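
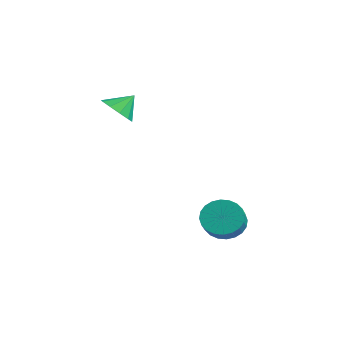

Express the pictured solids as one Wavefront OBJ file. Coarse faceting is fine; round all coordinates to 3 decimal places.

v -1.917 -4.349 3.178
v -1.315 -3.962 2.666
v -1.763 -3.551 3.962
v -1.801 -3.749 2.544
v -2.331 -3.765 2.665
v -2.703 -4.005 2.982
v -2.775 -4.376 3.373
v -2.519 -4.737 3.69
v -2.033 -4.949 3.811
v -1.503 -4.933 3.69
v -1.131 -4.693 3.373
v -1.059 -4.322 2.982
v 2.555 -1.91 -2.281
v 3.253 -1.89 -2.91
v 3.903 -2.509 -2.208
v 3.205 -2.53 -1.579
v 3.326 -1.59 -2.713
v 3.976 -2.209 -2.01
v 3.281 -1.338 -2.449
v 3.932 -1.958 -1.747
v 3.126 -1.174 -2.161
v 3.777 -1.793 -1.458
v 2.884 -1.121 -1.89
v 3.534 -1.741 -1.188
v 2.592 -1.189 -1.679
v 3.242 -1.809 -0.977
v 2.294 -1.367 -1.56
v 2.944 -1.986 -0.858
v 2.036 -1.627 -1.55
v 2.686 -2.247 -0.848
v 1.857 -1.931 -1.652
v 2.507 -2.55 -0.95
v 1.784 -2.231 -1.85
v 2.434 -2.85 -1.147
v 1.828 -2.482 -2.113
v 2.479 -3.102 -1.411
v 1.983 -2.647 -2.402
v 2.634 -3.266 -1.699
v 2.226 -2.699 -2.672
v 2.876 -3.319 -1.97
v 2.518 -2.631 -2.883
v 3.168 -3.251 -2.181
v 2.816 -2.454 -3.002
v 3.466 -3.073 -2.3
v 3.074 -2.193 -3.012
v 3.724 -2.813 -2.31
f 2 1 4
f 2 4 3
f 4 1 5
f 4 5 3
f 5 1 6
f 5 6 3
f 6 1 7
f 6 7 3
f 7 1 8
f 7 8 3
f 8 1 9
f 8 9 3
f 9 1 10
f 9 10 3
f 10 1 11
f 10 11 3
f 11 1 12
f 11 12 3
f 12 1 2
f 12 2 3
f 14 13 17
f 14 17 15
f 15 17 18
f 15 18 16
f 17 13 19
f 17 19 18
f 18 19 20
f 18 20 16
f 19 13 21
f 19 21 20
f 20 21 22
f 20 22 16
f 21 13 23
f 21 23 22
f 22 23 24
f 22 24 16
f 23 13 25
f 23 25 24
f 24 25 26
f 24 26 16
f 25 13 27
f 25 27 26
f 26 27 28
f 26 28 16
f 27 13 29
f 27 29 28
f 28 29 30
f 28 30 16
f 29 13 31
f 29 31 30
f 30 31 32
f 30 32 16
f 31 13 33
f 31 33 32
f 32 33 34
f 32 34 16
f 33 13 35
f 33 35 34
f 34 35 36
f 34 36 16
f 35 13 37
f 35 37 36
f 36 37 38
f 36 38 16
f 37 13 39
f 37 39 38
f 38 39 40
f 38 40 16
f 39 13 41
f 39 41 40
f 40 41 42
f 40 42 16
f 41 13 43
f 41 43 42
f 42 43 44
f 42 44 16
f 43 13 45
f 43 45 44
f 44 45 46
f 44 46 16
f 45 13 14
f 45 14 46
f 46 14 15
f 46 15 16



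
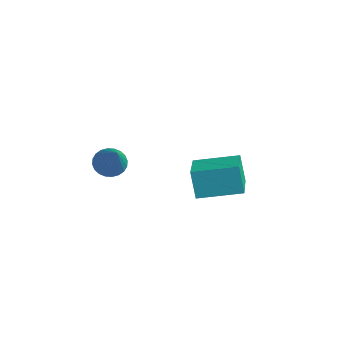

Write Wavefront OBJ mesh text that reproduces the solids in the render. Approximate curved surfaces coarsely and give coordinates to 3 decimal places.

v -0.352 -0.532 -0.578
v 0.031 -0.707 -0.977
v 0.892 -1.088 0.858
v 0.093 -0.491 -0.948
v 0.087 -0.282 -0.862
v 0.015 -0.111 -0.733
v -0.114 -0.004 -0.58
v -0.279 0.023 -0.427
v -0.454 -0.035 -0.298
v -0.615 -0.169 -0.21
v -0.735 -0.358 -0.179
v -0.797 -0.574 -0.209
v -0.792 -0.783 -0.295
v -0.719 -0.954 -0.424
v -0.591 -1.061 -0.576
v -0.426 -1.088 -0.729
v -0.25 -1.029 -0.859
v -0.09 -0.896 -0.946
v 2.578 0.849 -0.566
v 2.207 0.909 0.415
v 3.461 2.046 -0.305
v 3.091 2.105 0.676
v 3.629 -0.025 -0.116
v 3.259 0.034 0.865
v 4.513 1.171 0.145
v 4.142 1.231 1.126
f 2 1 4
f 2 4 3
f 4 1 5
f 4 5 3
f 5 1 6
f 5 6 3
f 6 1 7
f 6 7 3
f 7 1 8
f 7 8 3
f 8 1 9
f 8 9 3
f 9 1 10
f 9 10 3
f 10 1 11
f 10 11 3
f 11 1 12
f 11 12 3
f 12 1 13
f 12 13 3
f 13 1 14
f 13 14 3
f 14 1 15
f 14 15 3
f 15 1 16
f 15 16 3
f 16 1 17
f 16 17 3
f 17 1 18
f 17 18 3
f 18 1 2
f 18 2 3
f 20 22 19
f 23 20 19
f 19 22 21
f 21 23 19
f 20 26 22
f 24 20 23
f 24 26 20
f 22 26 21
f 25 23 21
f 21 26 25
f 25 24 23
f 26 24 25



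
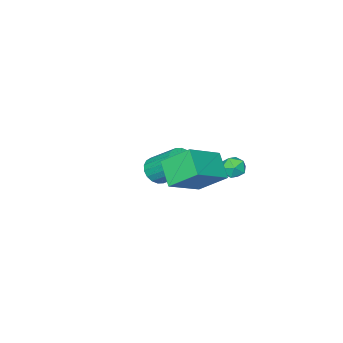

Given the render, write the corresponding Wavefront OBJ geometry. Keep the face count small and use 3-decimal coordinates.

v 0.61 -4.564 -3.461
v 1.181 -4.875 -2.977
v 0.9 -3.427 -1.716
v 0.33 -3.116 -2.199
v 1.368 -4.653 -3.19
v 1.088 -3.205 -1.929
v 1.406 -4.413 -3.457
v 1.126 -2.966 -2.196
v 1.286 -4.203 -3.724
v 1.006 -2.756 -2.463
v 1.032 -4.065 -3.939
v 0.752 -2.617 -2.678
v 0.695 -4.025 -4.06
v 0.414 -2.578 -2.799
v 0.341 -4.092 -4.061
v 0.06 -2.645 -2.8
v 0.04 -4.253 -3.944
v -0.241 -2.805 -2.683
v -0.148 -4.475 -3.731
v -0.428 -3.027 -2.47
v -0.186 -4.714 -3.464
v -0.466 -3.267 -2.203
v -0.066 -4.924 -3.197
v -0.346 -3.477 -1.936
v 0.188 -5.063 -2.982
v -0.092 -3.615 -1.721
v 0.526 -5.102 -2.861
v 0.245 -3.655 -1.6
v 0.88 -5.035 -2.86
v 0.599 -3.588 -1.599
v 1.409 -2.048 -2.223
v 1.748 -2.144 -1.775
v 1.471 -1.227 -1.369
v 1.131 -1.132 -1.817
v 1.894 -2.033 -1.925
v 1.617 -1.117 -1.519
v 1.957 -1.925 -2.126
v 1.68 -1.009 -1.721
v 1.924 -1.838 -2.345
v 1.647 -0.922 -1.939
v 1.803 -1.788 -2.542
v 1.526 -0.871 -2.136
v 1.613 -1.782 -2.684
v 1.336 -0.866 -2.278
v 1.388 -1.823 -2.746
v 1.111 -0.906 -2.34
v 1.167 -1.902 -2.718
v 0.889 -0.986 -2.312
v 0.987 -2.007 -2.604
v 0.71 -1.09 -2.198
v 0.88 -2.119 -2.425
v 0.603 -1.202 -2.019
v 0.865 -2.218 -2.21
v 0.588 -1.302 -1.804
v 0.943 -2.289 -1.998
v 0.666 -1.372 -1.592
v 1.102 -2.317 -1.824
v 0.825 -1.401 -1.419
v 1.315 -2.299 -1.72
v 1.037 -1.383 -1.314
v 1.543 -2.238 -1.702
v 1.266 -1.322 -1.297
v 2.998 0.281 0.451
v 2.382 1.454 1.516
v 3.503 1.331 -0.412
v 2.887 2.504 0.653
v 4.813 0.276 1.507
v 4.197 1.449 2.572
v 5.318 1.326 0.644
v 4.702 2.499 1.709
v 0.563 1.277 -0.277
v 0.871 1.442 0.298
v 1.469 0.778 -0.618
v 1.777 0.943 -0.043
v 1.279 0.491 -0.04
v 0.719 0.799 0.171
v 1.621 1.421 -0.491
v 1.061 1.729 -0.28
v 1.525 1.531 0.166
v 1.313 0.957 0.445
v 1.027 1.263 -0.765
v 0.815 0.689 -0.486
f 2 1 5
f 2 5 3
f 3 5 6
f 3 6 4
f 5 1 7
f 5 7 6
f 6 7 8
f 6 8 4
f 7 1 9
f 7 9 8
f 8 9 10
f 8 10 4
f 9 1 11
f 9 11 10
f 10 11 12
f 10 12 4
f 11 1 13
f 11 13 12
f 12 13 14
f 12 14 4
f 13 1 15
f 13 15 14
f 14 15 16
f 14 16 4
f 15 1 17
f 15 17 16
f 16 17 18
f 16 18 4
f 17 1 19
f 17 19 18
f 18 19 20
f 18 20 4
f 19 1 21
f 19 21 20
f 20 21 22
f 20 22 4
f 21 1 23
f 21 23 22
f 22 23 24
f 22 24 4
f 23 1 25
f 23 25 24
f 24 25 26
f 24 26 4
f 25 1 27
f 25 27 26
f 26 27 28
f 26 28 4
f 27 1 29
f 27 29 28
f 28 29 30
f 28 30 4
f 29 1 2
f 29 2 30
f 30 2 3
f 30 3 4
f 32 31 35
f 32 35 33
f 33 35 36
f 33 36 34
f 35 31 37
f 35 37 36
f 36 37 38
f 36 38 34
f 37 31 39
f 37 39 38
f 38 39 40
f 38 40 34
f 39 31 41
f 39 41 40
f 40 41 42
f 40 42 34
f 41 31 43
f 41 43 42
f 42 43 44
f 42 44 34
f 43 31 45
f 43 45 44
f 44 45 46
f 44 46 34
f 45 31 47
f 45 47 46
f 46 47 48
f 46 48 34
f 47 31 49
f 47 49 48
f 48 49 50
f 48 50 34
f 49 31 51
f 49 51 50
f 50 51 52
f 50 52 34
f 51 31 53
f 51 53 52
f 52 53 54
f 52 54 34
f 53 31 55
f 53 55 54
f 54 55 56
f 54 56 34
f 55 31 57
f 55 57 56
f 56 57 58
f 56 58 34
f 57 31 59
f 57 59 58
f 58 59 60
f 58 60 34
f 59 31 61
f 59 61 60
f 60 61 62
f 60 62 34
f 61 31 32
f 61 32 62
f 62 32 33
f 62 33 34
f 64 66 63
f 67 64 63
f 63 66 65
f 65 67 63
f 64 70 66
f 68 64 67
f 68 70 64
f 66 70 65
f 69 67 65
f 65 70 69
f 69 68 67
f 70 68 69
f 71 82 76
f 71 76 72
f 71 72 78
f 71 78 81
f 71 81 82
f 72 76 80
f 76 82 75
f 82 81 73
f 81 78 77
f 78 72 79
f 74 80 75
f 74 75 73
f 74 73 77
f 74 77 79
f 74 79 80
f 75 80 76
f 73 75 82
f 77 73 81
f 79 77 78
f 80 79 72



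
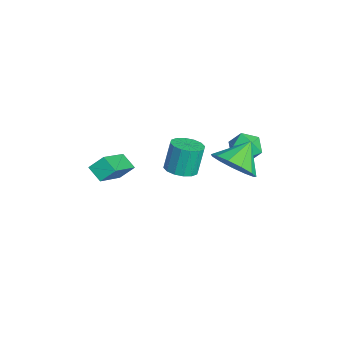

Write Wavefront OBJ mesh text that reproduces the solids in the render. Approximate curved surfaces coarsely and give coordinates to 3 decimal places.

v -2.551 -2.591 -3.606
v -1.043 -3.632 -2.443
v -2.55 -1.935 -3.02
v -1.042 -2.975 -1.857
v -1.918 -2.185 -4.063
v -0.41 -3.225 -2.9
v -1.917 -1.528 -3.477
v -0.409 -2.569 -2.314
v 0.502 3.337 -0.218
v 1.146 2.909 -0.017
v 0.274 2.531 -1.203
v 0.918 2.103 -1.002
v 0.274 2.103 -0.528
v 0.415 2.601 0.08
v 1.005 2.839 -1.3
v 1.146 3.337 -0.692
v 1.457 2.601 -0.685
v 1.005 2.146 -0.208
v 0.415 3.294 -1.012
v -0.037 2.839 -0.535
v -0.85 0.288 -2.985
v -0.107 0.265 -2.827
v -0.387 0.609 -1.457
v -1.13 0.632 -1.615
v -0.177 0.637 -2.935
v -0.457 0.981 -1.565
v -0.427 0.915 -3.056
v -0.707 1.259 -1.686
v -0.79 1.026 -3.158
v -1.07 1.37 -1.788
v -1.17 0.938 -3.214
v -1.45 1.282 -1.844
v -1.464 0.677 -3.208
v -1.744 1.021 -1.838
v -1.593 0.311 -3.143
v -1.873 0.655 -1.773
v -1.523 -0.061 -3.035
v -1.803 0.283 -1.665
v -1.273 -0.339 -2.914
v -1.553 0.005 -1.544
v -0.91 -0.45 -2.812
v -1.19 -0.106 -1.442
v -0.53 -0.362 -2.756
v -0.81 -0.018 -1.386
v -0.236 -0.101 -2.762
v -0.516 0.243 -1.392
v 2.594 1.825 -0.147
v 3.485 2.388 0.039
v 1.866 2.695 0.707
v 3.222 2.64 -0.442
v 2.76 2.634 -0.829
v 2.245 2.371 -0.999
v 1.841 1.934 -0.9
v 1.676 1.464 -0.561
v 1.802 1.108 -0.091
v 2.18 0.979 0.361
v 2.689 1.12 0.651
v 3.168 1.484 0.688
v 3.465 1.957 0.46
f 2 4 1
f 5 2 1
f 1 4 3
f 3 5 1
f 2 8 4
f 6 2 5
f 6 8 2
f 4 8 3
f 7 5 3
f 3 8 7
f 7 6 5
f 8 6 7
f 9 20 14
f 9 14 10
f 9 10 16
f 9 16 19
f 9 19 20
f 10 14 18
f 14 20 13
f 20 19 11
f 19 16 15
f 16 10 17
f 12 18 13
f 12 13 11
f 12 11 15
f 12 15 17
f 12 17 18
f 13 18 14
f 11 13 20
f 15 11 19
f 17 15 16
f 18 17 10
f 22 21 25
f 22 25 23
f 23 25 26
f 23 26 24
f 25 21 27
f 25 27 26
f 26 27 28
f 26 28 24
f 27 21 29
f 27 29 28
f 28 29 30
f 28 30 24
f 29 21 31
f 29 31 30
f 30 31 32
f 30 32 24
f 31 21 33
f 31 33 32
f 32 33 34
f 32 34 24
f 33 21 35
f 33 35 34
f 34 35 36
f 34 36 24
f 35 21 37
f 35 37 36
f 36 37 38
f 36 38 24
f 37 21 39
f 37 39 38
f 38 39 40
f 38 40 24
f 39 21 41
f 39 41 40
f 40 41 42
f 40 42 24
f 41 21 43
f 41 43 42
f 42 43 44
f 42 44 24
f 43 21 45
f 43 45 44
f 44 45 46
f 44 46 24
f 45 21 22
f 45 22 46
f 46 22 23
f 46 23 24
f 48 47 50
f 48 50 49
f 50 47 51
f 50 51 49
f 51 47 52
f 51 52 49
f 52 47 53
f 52 53 49
f 53 47 54
f 53 54 49
f 54 47 55
f 54 55 49
f 55 47 56
f 55 56 49
f 56 47 57
f 56 57 49
f 57 47 58
f 57 58 49
f 58 47 59
f 58 59 49
f 59 47 48
f 59 48 49



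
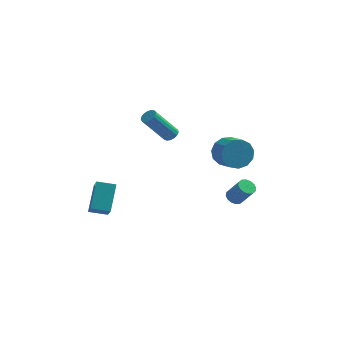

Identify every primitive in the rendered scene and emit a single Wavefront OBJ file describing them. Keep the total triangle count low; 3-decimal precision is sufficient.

v -0.47 1.221 0.508
v -0.222 1.57 0.786
v -1.382 0.987 2.55
v -1.63 0.639 2.272
v -0.415 1.691 0.7
v -1.575 1.108 2.463
v -0.621 1.705 0.569
v -1.781 1.122 2.332
v -0.792 1.608 0.424
v -1.952 1.025 2.188
v -0.889 1.422 0.299
v -2.05 0.84 2.062
v -0.89 1.191 0.221
v -2.051 0.608 1.985
v -0.795 0.966 0.21
v -1.956 0.384 1.973
v -0.626 0.8 0.267
v -1.786 0.218 2.03
v -0.42 0.731 0.379
v -1.581 0.148 2.142
v -0.226 0.773 0.52
v -1.387 0.191 2.284
v -0.088 0.919 0.659
v -1.249 0.336 2.423
v -0.037 1.134 0.764
v -1.198 0.551 2.527
v -0.086 1.368 0.81
v -1.246 0.786 2.573
v 3.586 -2.502 -1.67
v 3.913 -2.079 -1.747
v 4.621 -2.415 -0.588
v 4.294 -2.838 -0.51
v 3.703 -1.981 -1.591
v 4.412 -2.317 -0.431
v 3.462 -2.022 -1.455
v 4.171 -2.358 -0.296
v 3.254 -2.192 -1.377
v 3.963 -2.528 -0.218
v 3.135 -2.445 -1.378
v 3.844 -2.781 -0.218
v 3.137 -2.713 -1.457
v 3.845 -3.049 -0.297
v 3.259 -2.925 -1.592
v 3.967 -3.261 -0.433
v 3.468 -3.023 -1.749
v 4.177 -3.359 -0.589
v 3.709 -2.982 -1.884
v 4.418 -3.318 -0.725
v 3.917 -2.812 -1.962
v 4.626 -3.148 -0.803
v 4.036 -2.559 -1.962
v 4.745 -2.895 -0.802
v 4.035 -2.291 -1.883
v 4.743 -2.627 -0.723
v 2.739 0.898 -0.338
v 3.272 0.852 -1.183
v 3.974 -0.124 -0.687
v 3.441 -0.078 0.158
v 3.54 1.216 -0.846
v 4.242 0.24 -0.35
v 3.553 1.479 -0.348
v 4.255 0.503 0.149
v 3.308 1.557 0.154
v 4.01 0.582 0.65
v 2.882 1.426 0.499
v 3.584 0.451 0.995
v 2.411 1.128 0.578
v 3.113 0.152 1.074
v 2.044 0.756 0.367
v 2.746 -0.219 0.863
v 1.898 0.429 -0.069
v 2.599 -0.546 0.428
v 2.019 0.251 -0.589
v 2.72 -0.724 -0.093
v 2.368 0.279 -1.03
v 3.07 -0.697 -0.534
v 2.836 0.502 -1.252
v 3.537 -0.473 -0.755
v -4.403 -2.811 -3.554
v -4.058 -3.762 -2.558
v -4.328 -1.469 -2.297
v -3.983 -2.42 -1.301
v -3.337 -2.66 -3.779
v -2.992 -3.611 -2.783
v -3.262 -1.318 -2.522
v -2.917 -2.269 -1.526
f 2 1 5
f 2 5 3
f 3 5 6
f 3 6 4
f 5 1 7
f 5 7 6
f 6 7 8
f 6 8 4
f 7 1 9
f 7 9 8
f 8 9 10
f 8 10 4
f 9 1 11
f 9 11 10
f 10 11 12
f 10 12 4
f 11 1 13
f 11 13 12
f 12 13 14
f 12 14 4
f 13 1 15
f 13 15 14
f 14 15 16
f 14 16 4
f 15 1 17
f 15 17 16
f 16 17 18
f 16 18 4
f 17 1 19
f 17 19 18
f 18 19 20
f 18 20 4
f 19 1 21
f 19 21 20
f 20 21 22
f 20 22 4
f 21 1 23
f 21 23 22
f 22 23 24
f 22 24 4
f 23 1 25
f 23 25 24
f 24 25 26
f 24 26 4
f 25 1 27
f 25 27 26
f 26 27 28
f 26 28 4
f 27 1 2
f 27 2 28
f 28 2 3
f 28 3 4
f 30 29 33
f 30 33 31
f 31 33 34
f 31 34 32
f 33 29 35
f 33 35 34
f 34 35 36
f 34 36 32
f 35 29 37
f 35 37 36
f 36 37 38
f 36 38 32
f 37 29 39
f 37 39 38
f 38 39 40
f 38 40 32
f 39 29 41
f 39 41 40
f 40 41 42
f 40 42 32
f 41 29 43
f 41 43 42
f 42 43 44
f 42 44 32
f 43 29 45
f 43 45 44
f 44 45 46
f 44 46 32
f 45 29 47
f 45 47 46
f 46 47 48
f 46 48 32
f 47 29 49
f 47 49 48
f 48 49 50
f 48 50 32
f 49 29 51
f 49 51 50
f 50 51 52
f 50 52 32
f 51 29 53
f 51 53 52
f 52 53 54
f 52 54 32
f 53 29 30
f 53 30 54
f 54 30 31
f 54 31 32
f 56 55 59
f 56 59 57
f 57 59 60
f 57 60 58
f 59 55 61
f 59 61 60
f 60 61 62
f 60 62 58
f 61 55 63
f 61 63 62
f 62 63 64
f 62 64 58
f 63 55 65
f 63 65 64
f 64 65 66
f 64 66 58
f 65 55 67
f 65 67 66
f 66 67 68
f 66 68 58
f 67 55 69
f 67 69 68
f 68 69 70
f 68 70 58
f 69 55 71
f 69 71 70
f 70 71 72
f 70 72 58
f 71 55 73
f 71 73 72
f 72 73 74
f 72 74 58
f 73 55 75
f 73 75 74
f 74 75 76
f 74 76 58
f 75 55 77
f 75 77 76
f 76 77 78
f 76 78 58
f 77 55 56
f 77 56 78
f 78 56 57
f 78 57 58
f 80 82 79
f 83 80 79
f 79 82 81
f 81 83 79
f 80 86 82
f 84 80 83
f 84 86 80
f 82 86 81
f 85 83 81
f 81 86 85
f 85 84 83
f 86 84 85



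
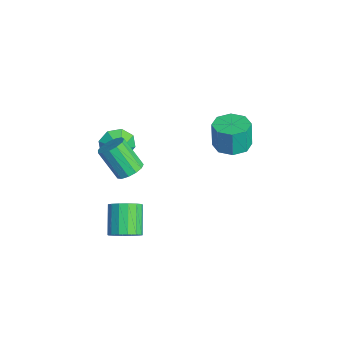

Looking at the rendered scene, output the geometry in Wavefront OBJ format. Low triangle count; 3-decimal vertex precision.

v 4.434 -4.18 -3.612
v 5.017 -3.751 -3.094
v 3.689 -3.351 -1.93
v 3.106 -3.78 -2.448
v 4.858 -3.431 -3.385
v 3.531 -3.031 -2.221
v 4.586 -3.312 -3.737
v 3.258 -2.912 -2.573
v 4.272 -3.425 -4.055
v 2.945 -3.025 -2.891
v 4.002 -3.741 -4.255
v 2.675 -3.341 -3.091
v 3.848 -4.174 -4.282
v 2.521 -3.774 -3.118
v 3.851 -4.609 -4.13
v 2.523 -4.209 -2.966
v 4.009 -4.929 -3.839
v 2.682 -4.529 -2.675
v 4.282 -5.048 -3.487
v 2.954 -4.648 -2.323
v 4.595 -4.935 -3.169
v 3.268 -4.535 -2.005
v 4.865 -4.619 -2.969
v 3.538 -4.219 -1.805
v 5.019 -4.186 -2.942
v 3.692 -3.786 -1.778
v 2.615 -3.355 -0.203
v 3.254 -3.225 0.225
v 2.384 -3.976 1.751
v 1.745 -4.105 1.323
v 3.006 -2.864 0.261
v 2.136 -3.615 1.787
v 2.633 -2.659 0.15
v 1.763 -3.41 1.675
v 2.255 -2.675 -0.074
v 1.385 -3.425 1.452
v 1.991 -2.906 -0.338
v 1.121 -3.657 1.188
v 1.925 -3.28 -0.56
v 1.055 -4.031 0.966
v 2.078 -3.678 -0.668
v 1.208 -4.428 0.858
v 2.402 -3.973 -0.628
v 1.532 -4.723 0.897
v 2.793 -4.072 -0.454
v 1.923 -4.822 1.072
v 3.128 -3.943 -0.2
v 2.258 -4.693 1.326
v 3.299 -3.627 0.053
v 2.429 -4.378 1.579
v 1.148 2.556 -1.037
v 2.058 3.052 -0.955
v 1.923 3.04 0.619
v 1.012 2.544 0.537
v 1.441 3.553 -1.004
v 1.306 3.541 0.57
v 0.653 3.47 -1.072
v 0.517 3.458 0.502
v 0.154 2.852 -1.12
v 0.019 2.839 0.454
v 0.237 2.06 -1.119
v 0.102 2.048 0.455
v 0.854 1.559 -1.07
v 0.719 1.547 0.504
v 1.643 1.642 -1.002
v 1.507 1.63 0.572
v 2.141 2.261 -0.954
v 2.006 2.248 0.62
v -0.654 -3.155 -1.089
v -0.294 -3.521 -1.948
v 0.274 -3.225 -0.671
v -0.251 -2.757 -1.914
v -0.444 -2.227 -1.397
v -0.759 -2.239 -0.7
v -1.013 -2.788 -0.231
v -1.056 -3.552 -0.265
v -0.864 -4.082 -0.781
v -0.548 -4.07 -1.478
f 2 1 5
f 2 5 3
f 3 5 6
f 3 6 4
f 5 1 7
f 5 7 6
f 6 7 8
f 6 8 4
f 7 1 9
f 7 9 8
f 8 9 10
f 8 10 4
f 9 1 11
f 9 11 10
f 10 11 12
f 10 12 4
f 11 1 13
f 11 13 12
f 12 13 14
f 12 14 4
f 13 1 15
f 13 15 14
f 14 15 16
f 14 16 4
f 15 1 17
f 15 17 16
f 16 17 18
f 16 18 4
f 17 1 19
f 17 19 18
f 18 19 20
f 18 20 4
f 19 1 21
f 19 21 20
f 20 21 22
f 20 22 4
f 21 1 23
f 21 23 22
f 22 23 24
f 22 24 4
f 23 1 25
f 23 25 24
f 24 25 26
f 24 26 4
f 25 1 2
f 25 2 26
f 26 2 3
f 26 3 4
f 28 27 31
f 28 31 29
f 29 31 32
f 29 32 30
f 31 27 33
f 31 33 32
f 32 33 34
f 32 34 30
f 33 27 35
f 33 35 34
f 34 35 36
f 34 36 30
f 35 27 37
f 35 37 36
f 36 37 38
f 36 38 30
f 37 27 39
f 37 39 38
f 38 39 40
f 38 40 30
f 39 27 41
f 39 41 40
f 40 41 42
f 40 42 30
f 41 27 43
f 41 43 42
f 42 43 44
f 42 44 30
f 43 27 45
f 43 45 44
f 44 45 46
f 44 46 30
f 45 27 47
f 45 47 46
f 46 47 48
f 46 48 30
f 47 27 49
f 47 49 48
f 48 49 50
f 48 50 30
f 49 27 28
f 49 28 50
f 50 28 29
f 50 29 30
f 52 51 55
f 52 55 53
f 53 55 56
f 53 56 54
f 55 51 57
f 55 57 56
f 56 57 58
f 56 58 54
f 57 51 59
f 57 59 58
f 58 59 60
f 58 60 54
f 59 51 61
f 59 61 60
f 60 61 62
f 60 62 54
f 61 51 63
f 61 63 62
f 62 63 64
f 62 64 54
f 63 51 65
f 63 65 64
f 64 65 66
f 64 66 54
f 65 51 67
f 65 67 66
f 66 67 68
f 66 68 54
f 67 51 52
f 67 52 68
f 68 52 53
f 68 53 54
f 70 69 72
f 70 72 71
f 72 69 73
f 72 73 71
f 73 69 74
f 73 74 71
f 74 69 75
f 74 75 71
f 75 69 76
f 75 76 71
f 76 69 77
f 76 77 71
f 77 69 78
f 77 78 71
f 78 69 70
f 78 70 71



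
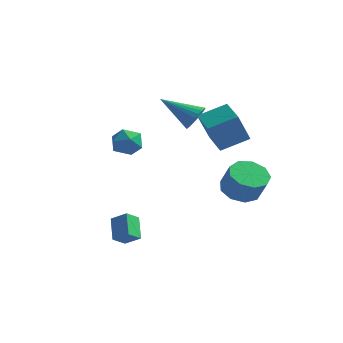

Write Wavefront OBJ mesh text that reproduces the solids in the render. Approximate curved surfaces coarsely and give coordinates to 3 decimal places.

v -3.582 0.466 2.063
v -3.031 1.129 2.254
v -2.509 -0.249 1.446
v -1.958 0.414 1.637
v -2.284 -0.089 2.285
v -2.947 0.352 2.666
v -2.593 0.528 1.034
v -3.256 0.969 1.415
v -2.419 1.167 1.618
v -2.229 0.786 2.391
v -3.311 0.094 1.309
v -3.121 -0.287 2.082
v 1.782 3.19 -1.315
v 2.595 3.786 -1.574
v 3.25 3.426 -0.343
v 2.438 2.83 -0.085
v 2.119 4.168 -1.208
v 2.774 3.808 0.022
v 1.485 4.093 -0.893
v 2.141 3.733 0.337
v 0.991 3.595 -0.776
v 1.646 3.235 0.455
v 0.867 2.907 -0.91
v 1.522 2.548 0.32
v 1.171 2.352 -1.235
v 1.827 1.992 -0.004
v 1.761 2.189 -1.597
v 2.417 1.829 -0.366
v 2.361 2.494 -1.827
v 3.017 2.134 -0.596
v 2.69 3.125 -1.818
v 3.346 2.765 -0.587
v 0.931 1.623 2.425
v 0.689 0.836 4.014
v 1.988 2.554 3.047
v 1.746 1.767 4.636
v 1.974 0.653 2.104
v 1.732 -0.134 3.693
v 3.031 1.584 2.726
v 2.789 0.797 4.315
v -1.288 -3.538 -2.575
v -1.852 -2.709 -1.717
v -1.03 -2.871 -3.052
v -1.594 -2.041 -2.194
v -0.486 -3.499 -2.086
v -1.05 -2.669 -1.228
v -0.228 -2.831 -2.563
v -0.792 -2.002 -1.705
v -0.16 2.377 3.199
v 0.224 2.457 3.862
v -1.9 2.083 4.241
v 0.142 2.741 3.806
v 0.015 2.97 3.658
v -0.139 3.108 3.44
v -0.296 3.135 3.186
v -0.432 3.047 2.933
v -0.527 2.856 2.721
v -0.566 2.593 2.581
v -0.543 2.297 2.536
v -0.462 2.013 2.591
v -0.335 1.785 2.739
v -0.181 1.647 2.957
v -0.024 1.62 3.212
v 0.113 1.708 3.464
v 0.208 1.898 3.677
v 0.247 2.161 3.816
f 1 12 6
f 1 6 2
f 1 2 8
f 1 8 11
f 1 11 12
f 2 6 10
f 6 12 5
f 12 11 3
f 11 8 7
f 8 2 9
f 4 10 5
f 4 5 3
f 4 3 7
f 4 7 9
f 4 9 10
f 5 10 6
f 3 5 12
f 7 3 11
f 9 7 8
f 10 9 2
f 14 13 17
f 14 17 15
f 15 17 18
f 15 18 16
f 17 13 19
f 17 19 18
f 18 19 20
f 18 20 16
f 19 13 21
f 19 21 20
f 20 21 22
f 20 22 16
f 21 13 23
f 21 23 22
f 22 23 24
f 22 24 16
f 23 13 25
f 23 25 24
f 24 25 26
f 24 26 16
f 25 13 27
f 25 27 26
f 26 27 28
f 26 28 16
f 27 13 29
f 27 29 28
f 28 29 30
f 28 30 16
f 29 13 31
f 29 31 30
f 30 31 32
f 30 32 16
f 31 13 14
f 31 14 32
f 32 14 15
f 32 15 16
f 34 36 33
f 37 34 33
f 33 36 35
f 35 37 33
f 34 40 36
f 38 34 37
f 38 40 34
f 36 40 35
f 39 37 35
f 35 40 39
f 39 38 37
f 40 38 39
f 42 44 41
f 45 42 41
f 41 44 43
f 43 45 41
f 42 48 44
f 46 42 45
f 46 48 42
f 44 48 43
f 47 45 43
f 43 48 47
f 47 46 45
f 48 46 47
f 50 49 52
f 50 52 51
f 52 49 53
f 52 53 51
f 53 49 54
f 53 54 51
f 54 49 55
f 54 55 51
f 55 49 56
f 55 56 51
f 56 49 57
f 56 57 51
f 57 49 58
f 57 58 51
f 58 49 59
f 58 59 51
f 59 49 60
f 59 60 51
f 60 49 61
f 60 61 51
f 61 49 62
f 61 62 51
f 62 49 63
f 62 63 51
f 63 49 64
f 63 64 51
f 64 49 65
f 64 65 51
f 65 49 66
f 65 66 51
f 66 49 50
f 66 50 51



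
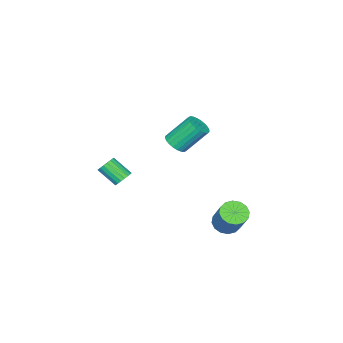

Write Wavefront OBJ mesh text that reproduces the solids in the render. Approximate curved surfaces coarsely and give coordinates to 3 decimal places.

v 0.453 1.033 1.966
v 0.931 1.488 1.933
v 0.224 2.322 3.222
v -0.253 1.867 3.254
v 0.756 1.587 1.773
v 0.049 2.421 3.062
v 0.535 1.602 1.642
v -0.172 2.436 2.931
v 0.301 1.531 1.56
v -0.406 2.365 2.849
v 0.091 1.384 1.54
v -0.616 2.217 2.829
v -0.064 1.183 1.585
v -0.771 2.017 2.874
v -0.141 0.959 1.687
v -0.847 1.793 2.976
v -0.126 0.747 1.833
v -0.833 1.581 3.121
v -0.024 0.578 1.998
v -0.731 1.412 3.287
v 0.151 0.479 2.158
v -0.556 1.313 3.447
v 0.372 0.464 2.289
v -0.335 1.298 3.578
v 0.606 0.535 2.371
v -0.101 1.369 3.66
v 0.816 0.683 2.391
v 0.109 1.516 3.68
v 0.971 0.883 2.346
v 0.264 1.717 3.635
v 1.047 1.107 2.244
v 0.341 1.941 3.533
v 1.033 1.319 2.099
v 0.326 2.153 3.387
v -0.753 3.197 -3.376
v -0.112 3.323 -3.725
v 0.473 4.208 -2.333
v -0.167 4.083 -1.984
v -0.336 3.619 -3.819
v 0.249 4.504 -2.427
v -0.671 3.802 -3.795
v -0.086 4.687 -2.403
v -1.029 3.823 -3.658
v -0.443 4.709 -2.266
v -1.312 3.677 -3.446
v -0.727 4.562 -2.054
v -1.445 3.402 -3.215
v -0.86 4.287 -1.823
v -1.393 3.072 -3.027
v -0.808 3.957 -1.635
v -1.169 2.776 -2.933
v -0.584 3.661 -1.541
v -0.834 2.593 -2.957
v -0.249 3.478 -1.565
v -0.477 2.571 -3.094
v 0.109 3.457 -1.702
v -0.193 2.718 -3.306
v 0.392 3.603 -1.914
v -0.06 2.993 -3.537
v 0.525 3.878 -2.145
v 0.686 -2.028 -1.671
v 0.968 -1.709 -1.339
v 1.135 -2.692 -0.536
v 0.854 -3.012 -0.869
v 0.742 -1.683 -1.26
v 0.91 -2.666 -0.457
v 0.506 -1.725 -1.262
v 0.673 -2.708 -0.46
v 0.305 -1.828 -1.346
v 0.472 -2.811 -0.543
v 0.18 -1.97 -1.494
v 0.347 -2.953 -0.691
v 0.155 -2.123 -1.677
v 0.322 -3.106 -0.874
v 0.235 -2.258 -1.859
v 0.402 -3.241 -1.056
v 0.405 -2.348 -2.004
v 0.572 -3.331 -1.201
v 0.63 -2.374 -2.083
v 0.798 -3.357 -1.28
v 0.867 -2.332 -2.08
v 1.034 -3.315 -1.278
v 1.068 -2.229 -1.997
v 1.235 -3.212 -1.194
v 1.193 -2.087 -1.849
v 1.36 -3.07 -1.046
v 1.218 -1.934 -1.666
v 1.385 -2.917 -0.863
v 1.138 -1.799 -1.484
v 1.305 -2.782 -0.681
f 2 1 5
f 2 5 3
f 3 5 6
f 3 6 4
f 5 1 7
f 5 7 6
f 6 7 8
f 6 8 4
f 7 1 9
f 7 9 8
f 8 9 10
f 8 10 4
f 9 1 11
f 9 11 10
f 10 11 12
f 10 12 4
f 11 1 13
f 11 13 12
f 12 13 14
f 12 14 4
f 13 1 15
f 13 15 14
f 14 15 16
f 14 16 4
f 15 1 17
f 15 17 16
f 16 17 18
f 16 18 4
f 17 1 19
f 17 19 18
f 18 19 20
f 18 20 4
f 19 1 21
f 19 21 20
f 20 21 22
f 20 22 4
f 21 1 23
f 21 23 22
f 22 23 24
f 22 24 4
f 23 1 25
f 23 25 24
f 24 25 26
f 24 26 4
f 25 1 27
f 25 27 26
f 26 27 28
f 26 28 4
f 27 1 29
f 27 29 28
f 28 29 30
f 28 30 4
f 29 1 31
f 29 31 30
f 30 31 32
f 30 32 4
f 31 1 33
f 31 33 32
f 32 33 34
f 32 34 4
f 33 1 2
f 33 2 34
f 34 2 3
f 34 3 4
f 36 35 39
f 36 39 37
f 37 39 40
f 37 40 38
f 39 35 41
f 39 41 40
f 40 41 42
f 40 42 38
f 41 35 43
f 41 43 42
f 42 43 44
f 42 44 38
f 43 35 45
f 43 45 44
f 44 45 46
f 44 46 38
f 45 35 47
f 45 47 46
f 46 47 48
f 46 48 38
f 47 35 49
f 47 49 48
f 48 49 50
f 48 50 38
f 49 35 51
f 49 51 50
f 50 51 52
f 50 52 38
f 51 35 53
f 51 53 52
f 52 53 54
f 52 54 38
f 53 35 55
f 53 55 54
f 54 55 56
f 54 56 38
f 55 35 57
f 55 57 56
f 56 57 58
f 56 58 38
f 57 35 59
f 57 59 58
f 58 59 60
f 58 60 38
f 59 35 36
f 59 36 60
f 60 36 37
f 60 37 38
f 62 61 65
f 62 65 63
f 63 65 66
f 63 66 64
f 65 61 67
f 65 67 66
f 66 67 68
f 66 68 64
f 67 61 69
f 67 69 68
f 68 69 70
f 68 70 64
f 69 61 71
f 69 71 70
f 70 71 72
f 70 72 64
f 71 61 73
f 71 73 72
f 72 73 74
f 72 74 64
f 73 61 75
f 73 75 74
f 74 75 76
f 74 76 64
f 75 61 77
f 75 77 76
f 76 77 78
f 76 78 64
f 77 61 79
f 77 79 78
f 78 79 80
f 78 80 64
f 79 61 81
f 79 81 80
f 80 81 82
f 80 82 64
f 81 61 83
f 81 83 82
f 82 83 84
f 82 84 64
f 83 61 85
f 83 85 84
f 84 85 86
f 84 86 64
f 85 61 87
f 85 87 86
f 86 87 88
f 86 88 64
f 87 61 89
f 87 89 88
f 88 89 90
f 88 90 64
f 89 61 62
f 89 62 90
f 90 62 63
f 90 63 64



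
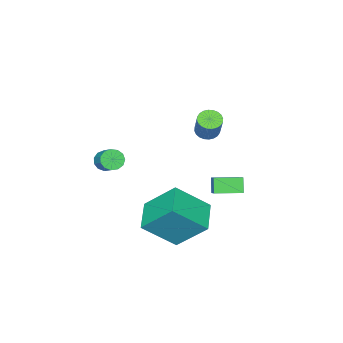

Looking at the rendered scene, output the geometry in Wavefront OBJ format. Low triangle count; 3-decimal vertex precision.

v 0.712 1.167 -3.43
v 1.998 0.175 -2.037
v 0.152 2.587 -1.902
v 1.437 1.594 -0.509
v 1.983 2.166 -3.891
v 3.268 1.173 -2.498
v 1.422 3.585 -2.363
v 2.708 2.593 -0.97
v -0.749 1.534 2.276
v -0.442 1.925 1.958
v 0.036 2.517 3.145
v -0.271 2.126 3.464
v -0.642 2.035 1.984
v -0.165 2.627 3.171
v -0.859 2.069 2.054
v -0.381 2.661 3.241
v -1.059 2.022 2.158
v -0.581 2.614 3.345
v -1.211 1.9 2.28
v -0.734 2.492 3.467
v -1.294 1.723 2.402
v -0.816 2.315 3.589
v -1.293 1.517 2.504
v -0.815 2.109 3.691
v -1.209 1.313 2.572
v -0.732 1.905 3.759
v -1.056 1.143 2.595
v -0.578 1.735 3.782
v -0.855 1.033 2.569
v -0.378 1.625 3.756
v -0.639 0.999 2.499
v -0.161 1.591 3.686
v -0.439 1.046 2.395
v 0.039 1.638 3.582
v -0.286 1.168 2.273
v 0.191 1.76 3.46
v -0.204 1.345 2.151
v 0.274 1.937 3.338
v -0.205 1.551 2.049
v 0.273 2.143 3.236
v -0.288 1.755 1.981
v 0.189 2.347 3.168
v 2.428 -1.833 0.213
v 2.938 -1.842 -0.084
v 3.322 -1.017 0.551
v 2.812 -1.007 0.847
v 2.741 -1.628 -0.244
v 3.125 -0.802 0.391
v 2.444 -1.478 -0.259
v 2.829 -0.653 0.376
v 2.143 -1.441 -0.124
v 2.527 -0.616 0.511
v 1.931 -1.528 0.117
v 2.316 -0.703 0.752
v 1.878 -1.712 0.389
v 2.262 -0.887 1.024
v 1.999 -1.934 0.605
v 2.383 -1.109 1.24
v 2.256 -2.124 0.696
v 2.64 -1.299 1.331
v 2.568 -2.222 0.633
v 2.952 -1.396 1.268
v 2.835 -2.195 0.438
v 3.219 -1.37 1.073
v 2.973 -2.054 0.17
v 3.357 -1.229 0.805
v -1.139 1.481 -2.265
v -1.486 1.139 -1.532
v -2.183 2.38 -2.341
v -2.53 2.039 -1.608
v -0.69 2.041 -1.792
v -1.037 1.7 -1.059
v -1.734 2.941 -1.868
v -2.081 2.599 -1.135
f 2 4 1
f 5 2 1
f 1 4 3
f 3 5 1
f 2 8 4
f 6 2 5
f 6 8 2
f 4 8 3
f 7 5 3
f 3 8 7
f 7 6 5
f 8 6 7
f 10 9 13
f 10 13 11
f 11 13 14
f 11 14 12
f 13 9 15
f 13 15 14
f 14 15 16
f 14 16 12
f 15 9 17
f 15 17 16
f 16 17 18
f 16 18 12
f 17 9 19
f 17 19 18
f 18 19 20
f 18 20 12
f 19 9 21
f 19 21 20
f 20 21 22
f 20 22 12
f 21 9 23
f 21 23 22
f 22 23 24
f 22 24 12
f 23 9 25
f 23 25 24
f 24 25 26
f 24 26 12
f 25 9 27
f 25 27 26
f 26 27 28
f 26 28 12
f 27 9 29
f 27 29 28
f 28 29 30
f 28 30 12
f 29 9 31
f 29 31 30
f 30 31 32
f 30 32 12
f 31 9 33
f 31 33 32
f 32 33 34
f 32 34 12
f 33 9 35
f 33 35 34
f 34 35 36
f 34 36 12
f 35 9 37
f 35 37 36
f 36 37 38
f 36 38 12
f 37 9 39
f 37 39 38
f 38 39 40
f 38 40 12
f 39 9 41
f 39 41 40
f 40 41 42
f 40 42 12
f 41 9 10
f 41 10 42
f 42 10 11
f 42 11 12
f 44 43 47
f 44 47 45
f 45 47 48
f 45 48 46
f 47 43 49
f 47 49 48
f 48 49 50
f 48 50 46
f 49 43 51
f 49 51 50
f 50 51 52
f 50 52 46
f 51 43 53
f 51 53 52
f 52 53 54
f 52 54 46
f 53 43 55
f 53 55 54
f 54 55 56
f 54 56 46
f 55 43 57
f 55 57 56
f 56 57 58
f 56 58 46
f 57 43 59
f 57 59 58
f 58 59 60
f 58 60 46
f 59 43 61
f 59 61 60
f 60 61 62
f 60 62 46
f 61 43 63
f 61 63 62
f 62 63 64
f 62 64 46
f 63 43 65
f 63 65 64
f 64 65 66
f 64 66 46
f 65 43 44
f 65 44 66
f 66 44 45
f 66 45 46
f 68 70 67
f 71 68 67
f 67 70 69
f 69 71 67
f 68 74 70
f 72 68 71
f 72 74 68
f 70 74 69
f 73 71 69
f 69 74 73
f 73 72 71
f 74 72 73



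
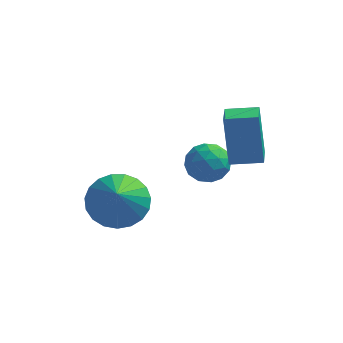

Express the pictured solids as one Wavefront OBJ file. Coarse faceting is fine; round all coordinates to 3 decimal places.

v 0.032 2.505 -3.861
v 0.514 2.137 -3.264
v -0.654 1.323 -4.036
v -0.172 0.955 -3.439
v -0.735 1.556 -3.221
v -0.311 2.287 -3.113
v 0.171 1.173 -4.187
v 0.595 1.904 -4.079
v 0.6 1.314 -3.465
v 0.04 1.55 -2.868
v -0.18 1.91 -4.432
v -0.74 2.146 -3.835
v 0.333 2.425 -3.547
v -0.473 1.035 -3.753
v -0.804 1.388 -3.625
v -0.521 1.172 -3.274
v -0.152 2.513 -3.459
v 0.132 2.296 -3.107
v -0.602 1.955 -3.082
v -0.272 1.164 -4.193
v 0.012 0.947 -3.841
v 0.381 2.288 -4.026
v 0.664 2.072 -3.675
v 0.462 1.505 -4.218
v 0.667 1.725 -3.314
v 0.264 1.03 -3.417
v 0.465 1.158 -3.857
v 0.714 1.588 -3.793
v 0.338 1.864 -2.963
v -0.065 1.169 -3.066
v -0.396 1.522 -2.938
v -0.147 1.952 -2.875
v 0.389 1.38 -3.081
v -0.075 2.291 -4.234
v -0.478 1.596 -4.337
v 0.007 1.508 -4.425
v 0.256 1.938 -4.362
v -0.404 2.43 -3.883
v -0.807 1.735 -3.986
v -0.854 1.872 -3.507
v -0.605 2.302 -3.443
v -0.529 2.08 -4.219
v -2.609 -0.702 -4.13
v -1.696 -1.054 -4.633
v -2.291 -2.078 -2.59
v -1.535 -0.719 -4.367
v -1.559 -0.38 -4.06
v -1.765 -0.098 -3.765
v -2.117 0.08 -3.533
v -2.554 0.123 -3.404
v -3 0.023 -3.401
v -3.379 -0.202 -3.524
v -3.625 -0.513 -3.752
v -3.695 -0.858 -4.045
v -3.577 -1.175 -4.353
v -3.292 -1.41 -4.622
v -2.889 -1.523 -4.806
v -2.437 -1.494 -4.874
v -2.016 -1.328 -4.812
v 0.713 1.394 -3.349
v 0.408 1.891 -1.447
v 0.557 2.509 -3.666
v 0.252 3.007 -1.764
v 1.868 1.593 -3.216
v 1.563 2.091 -1.314
v 1.712 2.709 -3.533
v 1.407 3.206 -1.631
f 1 38 17
f 38 12 41
f 17 41 6
f 38 41 17
f 1 17 13
f 17 6 18
f 13 18 2
f 17 18 13
f 1 13 22
f 13 2 23
f 22 23 8
f 13 23 22
f 1 22 34
f 22 8 37
f 34 37 11
f 22 37 34
f 1 34 38
f 34 11 42
f 38 42 12
f 34 42 38
f 2 18 29
f 18 6 32
f 29 32 10
f 18 32 29
f 6 41 19
f 41 12 40
f 19 40 5
f 41 40 19
f 12 42 39
f 42 11 35
f 39 35 3
f 42 35 39
f 11 37 36
f 37 8 24
f 36 24 7
f 37 24 36
f 8 23 28
f 23 2 25
f 28 25 9
f 23 25 28
f 4 30 16
f 30 10 31
f 16 31 5
f 30 31 16
f 4 16 14
f 16 5 15
f 14 15 3
f 16 15 14
f 4 14 21
f 14 3 20
f 21 20 7
f 14 20 21
f 4 21 26
f 21 7 27
f 26 27 9
f 21 27 26
f 4 26 30
f 26 9 33
f 30 33 10
f 26 33 30
f 5 31 19
f 31 10 32
f 19 32 6
f 31 32 19
f 3 15 39
f 15 5 40
f 39 40 12
f 15 40 39
f 7 20 36
f 20 3 35
f 36 35 11
f 20 35 36
f 9 27 28
f 27 7 24
f 28 24 8
f 27 24 28
f 10 33 29
f 33 9 25
f 29 25 2
f 33 25 29
f 44 43 46
f 44 46 45
f 46 43 47
f 46 47 45
f 47 43 48
f 47 48 45
f 48 43 49
f 48 49 45
f 49 43 50
f 49 50 45
f 50 43 51
f 50 51 45
f 51 43 52
f 51 52 45
f 52 43 53
f 52 53 45
f 53 43 54
f 53 54 45
f 54 43 55
f 54 55 45
f 55 43 56
f 55 56 45
f 56 43 57
f 56 57 45
f 57 43 58
f 57 58 45
f 58 43 59
f 58 59 45
f 59 43 44
f 59 44 45
f 61 63 60
f 64 61 60
f 60 63 62
f 62 64 60
f 61 67 63
f 65 61 64
f 65 67 61
f 63 67 62
f 66 64 62
f 62 67 66
f 66 65 64
f 67 65 66



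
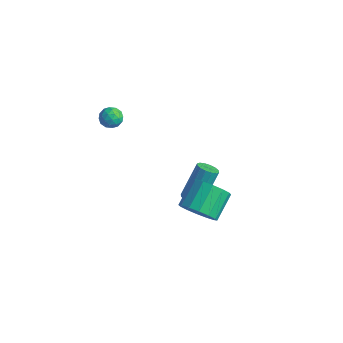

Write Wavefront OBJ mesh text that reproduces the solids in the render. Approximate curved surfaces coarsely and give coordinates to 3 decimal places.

v 1.552 2.981 -2.148
v 1.869 3.421 -2.427
v 1.826 4.579 -0.651
v 1.508 4.139 -0.372
v 1.566 3.492 -2.481
v 1.523 4.65 -0.705
v 1.26 3.427 -2.445
v 1.217 4.584 -0.67
v 1.031 3.242 -2.33
v 0.988 4.399 -0.555
v 0.942 2.987 -2.166
v 0.899 4.145 -0.391
v 1.016 2.731 -1.997
v 0.973 3.888 -0.222
v 1.234 2.541 -1.869
v 1.191 3.699 -0.093
v 1.537 2.47 -1.815
v 1.494 3.628 -0.039
v 1.843 2.536 -1.85
v 1.8 3.693 -0.075
v 2.072 2.721 -1.965
v 2.029 3.878 -0.19
v 2.161 2.975 -2.129
v 2.118 4.133 -0.354
v 2.087 3.232 -2.298
v 2.044 4.389 -0.523
v 4.065 0.992 0.165
v 4.558 1.599 -0.505
v 4.168 2.896 0.385
v 3.675 2.288 1.055
v 4.057 1.573 -0.685
v 3.667 2.869 0.204
v 3.558 1.39 -0.638
v 3.169 2.687 0.252
v 3.195 1.101 -0.375
v 2.806 2.398 0.514
v 3.065 0.783 0.032
v 2.676 2.08 0.921
v 3.203 0.52 0.475
v 2.813 1.817 1.364
v 3.572 0.384 0.835
v 3.182 1.681 1.725
v 4.073 0.411 1.016
v 3.683 1.707 1.905
v 4.571 0.593 0.968
v 4.182 1.89 1.858
v 4.934 0.882 0.706
v 4.545 2.179 1.595
v 5.064 1.2 0.299
v 4.675 2.497 1.188
v 4.927 1.463 -0.144
v 4.537 2.76 0.745
v -2.963 1.554 3.193
v -2.493 1.934 2.923
v -2.847 0.846 2.397
v -2.377 1.226 2.127
v -2.261 0.912 2.699
v -2.333 1.35 3.191
v -3.007 1.43 2.129
v -3.079 1.868 2.621
v -2.52 1.858 2.266
v -2.059 1.538 2.617
v -3.281 1.242 2.703
v -2.82 0.922 3.054
v -2.738 1.806 3.128
v -2.602 0.974 2.192
v -2.534 0.789 2.528
v -2.258 1.013 2.369
v -2.644 1.463 3.285
v -2.368 1.686 3.126
v -2.232 1.085 2.995
v -2.972 1.094 2.194
v -2.696 1.317 2.035
v -3.082 1.767 2.951
v -2.806 1.991 2.792
v -3.108 1.695 2.325
v -2.478 1.985 2.583
v -2.41 1.569 2.115
v -2.78 1.689 2.116
v -2.822 1.946 2.405
v -2.207 1.797 2.79
v -2.139 1.38 2.322
v -2.071 1.196 2.658
v -2.113 1.453 2.947
v -2.223 1.752 2.403
v -3.201 1.4 2.998
v -3.133 0.983 2.53
v -3.227 1.327 2.373
v -3.269 1.584 2.662
v -2.93 1.211 3.205
v -2.862 0.795 2.737
v -2.518 0.834 2.915
v -2.56 1.091 3.204
v -3.117 1.028 2.917
f 2 1 5
f 2 5 3
f 3 5 6
f 3 6 4
f 5 1 7
f 5 7 6
f 6 7 8
f 6 8 4
f 7 1 9
f 7 9 8
f 8 9 10
f 8 10 4
f 9 1 11
f 9 11 10
f 10 11 12
f 10 12 4
f 11 1 13
f 11 13 12
f 12 13 14
f 12 14 4
f 13 1 15
f 13 15 14
f 14 15 16
f 14 16 4
f 15 1 17
f 15 17 16
f 16 17 18
f 16 18 4
f 17 1 19
f 17 19 18
f 18 19 20
f 18 20 4
f 19 1 21
f 19 21 20
f 20 21 22
f 20 22 4
f 21 1 23
f 21 23 22
f 22 23 24
f 22 24 4
f 23 1 25
f 23 25 24
f 24 25 26
f 24 26 4
f 25 1 2
f 25 2 26
f 26 2 3
f 26 3 4
f 28 27 31
f 28 31 29
f 29 31 32
f 29 32 30
f 31 27 33
f 31 33 32
f 32 33 34
f 32 34 30
f 33 27 35
f 33 35 34
f 34 35 36
f 34 36 30
f 35 27 37
f 35 37 36
f 36 37 38
f 36 38 30
f 37 27 39
f 37 39 38
f 38 39 40
f 38 40 30
f 39 27 41
f 39 41 40
f 40 41 42
f 40 42 30
f 41 27 43
f 41 43 42
f 42 43 44
f 42 44 30
f 43 27 45
f 43 45 44
f 44 45 46
f 44 46 30
f 45 27 47
f 45 47 46
f 46 47 48
f 46 48 30
f 47 27 49
f 47 49 48
f 48 49 50
f 48 50 30
f 49 27 51
f 49 51 50
f 50 51 52
f 50 52 30
f 51 27 28
f 51 28 52
f 52 28 29
f 52 29 30
f 53 90 69
f 90 64 93
f 69 93 58
f 90 93 69
f 53 69 65
f 69 58 70
f 65 70 54
f 69 70 65
f 53 65 74
f 65 54 75
f 74 75 60
f 65 75 74
f 53 74 86
f 74 60 89
f 86 89 63
f 74 89 86
f 53 86 90
f 86 63 94
f 90 94 64
f 86 94 90
f 54 70 81
f 70 58 84
f 81 84 62
f 70 84 81
f 58 93 71
f 93 64 92
f 71 92 57
f 93 92 71
f 64 94 91
f 94 63 87
f 91 87 55
f 94 87 91
f 63 89 88
f 89 60 76
f 88 76 59
f 89 76 88
f 60 75 80
f 75 54 77
f 80 77 61
f 75 77 80
f 56 82 68
f 82 62 83
f 68 83 57
f 82 83 68
f 56 68 66
f 68 57 67
f 66 67 55
f 68 67 66
f 56 66 73
f 66 55 72
f 73 72 59
f 66 72 73
f 56 73 78
f 73 59 79
f 78 79 61
f 73 79 78
f 56 78 82
f 78 61 85
f 82 85 62
f 78 85 82
f 57 83 71
f 83 62 84
f 71 84 58
f 83 84 71
f 55 67 91
f 67 57 92
f 91 92 64
f 67 92 91
f 59 72 88
f 72 55 87
f 88 87 63
f 72 87 88
f 61 79 80
f 79 59 76
f 80 76 60
f 79 76 80
f 62 85 81
f 85 61 77
f 81 77 54
f 85 77 81



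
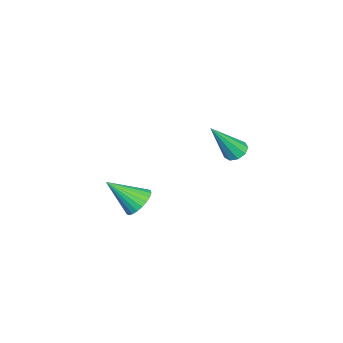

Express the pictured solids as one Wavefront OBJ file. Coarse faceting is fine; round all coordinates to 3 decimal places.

v -2.441 -0.536 -1.993
v -2.023 -0.989 -2.564
v -2.279 -1.984 -0.727
v -1.777 -0.831 -2.415
v -1.633 -0.628 -2.202
v -1.612 -0.411 -1.957
v -1.717 -0.214 -1.717
v -1.932 -0.065 -1.52
v -2.225 0.012 -1.395
v -2.551 0.005 -1.36
v -2.86 -0.084 -1.422
v -3.106 -0.242 -1.571
v -3.25 -0.445 -1.785
v -3.271 -0.662 -2.03
v -3.166 -0.859 -2.269
v -2.951 -1.008 -2.466
v -2.658 -1.084 -2.592
v -2.332 -1.078 -2.626
v -1.279 3.983 2.875
v -0.726 4.187 2.762
v -0.561 3.017 4.645
v -0.931 4.457 2.993
v -1.299 4.506 3.169
v -1.657 4.31 3.207
v -1.839 3.961 3.091
v -1.759 3.622 2.873
v -1.454 3.452 2.657
v -1.068 3.531 2.543
v -0.78 3.821 2.584
f 2 1 4
f 2 4 3
f 4 1 5
f 4 5 3
f 5 1 6
f 5 6 3
f 6 1 7
f 6 7 3
f 7 1 8
f 7 8 3
f 8 1 9
f 8 9 3
f 9 1 10
f 9 10 3
f 10 1 11
f 10 11 3
f 11 1 12
f 11 12 3
f 12 1 13
f 12 13 3
f 13 1 14
f 13 14 3
f 14 1 15
f 14 15 3
f 15 1 16
f 15 16 3
f 16 1 17
f 16 17 3
f 17 1 18
f 17 18 3
f 18 1 2
f 18 2 3
f 20 19 22
f 20 22 21
f 22 19 23
f 22 23 21
f 23 19 24
f 23 24 21
f 24 19 25
f 24 25 21
f 25 19 26
f 25 26 21
f 26 19 27
f 26 27 21
f 27 19 28
f 27 28 21
f 28 19 29
f 28 29 21
f 29 19 20
f 29 20 21



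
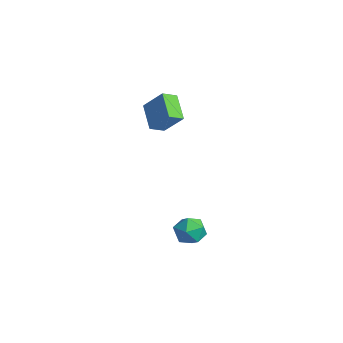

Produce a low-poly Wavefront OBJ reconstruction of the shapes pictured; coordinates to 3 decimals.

v 2.856 1.479 -3.456
v 3.862 1.721 -3.343
v 3.118 0.019 -2.657
v 4.124 0.261 -2.544
v 3.399 0.79 -2.017
v 3.237 1.693 -2.511
v 3.743 0.047 -3.489
v 3.581 0.95 -3.983
v 4.41 0.836 -3.363
v 4.198 1.295 -2.454
v 2.782 0.445 -3.546
v 2.57 0.904 -2.637
v -0.775 0.777 2.927
v -2.263 1.207 3.921
v -0.796 1.72 2.488
v -2.283 2.15 3.482
v 0.283 1.41 4.238
v -1.204 1.84 5.232
v 0.263 2.353 3.799
v -1.225 2.783 4.793
f 1 12 6
f 1 6 2
f 1 2 8
f 1 8 11
f 1 11 12
f 2 6 10
f 6 12 5
f 12 11 3
f 11 8 7
f 8 2 9
f 4 10 5
f 4 5 3
f 4 3 7
f 4 7 9
f 4 9 10
f 5 10 6
f 3 5 12
f 7 3 11
f 9 7 8
f 10 9 2
f 14 16 13
f 17 14 13
f 13 16 15
f 15 17 13
f 14 20 16
f 18 14 17
f 18 20 14
f 16 20 15
f 19 17 15
f 15 20 19
f 19 18 17
f 20 18 19



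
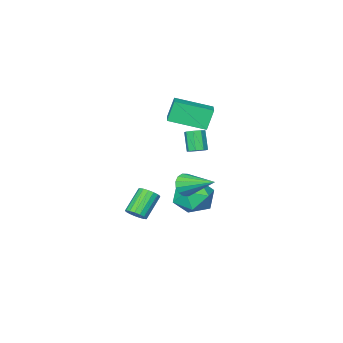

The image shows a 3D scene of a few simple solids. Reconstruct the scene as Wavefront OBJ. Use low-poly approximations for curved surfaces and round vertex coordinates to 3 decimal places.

v 0.52 -0.139 1.685
v 1.015 -0.187 1.797
v 0.735 -0.728 2.807
v 0.24 -0.681 2.695
v 0.863 0.146 1.933
v 0.583 -0.396 2.943
v 0.51 0.311 1.923
v 0.229 -0.23 2.934
v 0.162 0.213 1.774
v -0.118 -0.328 2.785
v 0.025 -0.092 1.573
v -0.255 -0.633 2.583
v 0.177 -0.424 1.437
v -0.103 -0.966 2.447
v 0.531 -0.59 1.446
v 0.25 -1.131 2.457
v 0.878 -0.492 1.595
v 0.598 -1.033 2.606
v -0.781 -0.816 -2.194
v 0.052 -1.054 -2.99
v -1.372 -2.626 -2.27
v -0.539 -2.864 -3.066
v -0.238 -2.626 -1.953
v 0.127 -1.507 -1.906
v -1.447 -2.173 -3.354
v -1.082 -1.054 -3.307
v -0.359 -1.893 -3.708
v 0.388 -2.173 -2.842
v -1.708 -1.507 -2.418
v -0.961 -1.787 -1.552
v 0.443 -1.121 -1.126
v 0.827 -0.8 -1.631
v 0.057 0.621 -0.314
v 0.485 -0.813 -1.765
v 0.132 -0.909 -1.728
v -0.138 -1.061 -1.53
v -0.252 -1.229 -1.224
v -0.179 -1.368 -0.891
v 0.06 -1.441 -0.622
v 0.401 -1.428 -0.488
v 0.754 -1.332 -0.524
v 1.024 -1.18 -0.722
v 1.138 -1.012 -1.029
v 1.066 -0.873 -1.361
v 3.371 -1.283 -2.236
v 3.671 -0.982 -1.841
v 2.609 -1.275 -0.809
v 2.309 -1.577 -1.204
v 3.505 -0.792 -1.958
v 2.443 -1.086 -0.926
v 3.309 -0.715 -2.138
v 2.246 -1.009 -1.106
v 3.127 -0.768 -2.341
v 2.064 -1.062 -1.309
v 3.001 -0.939 -2.52
v 1.938 -1.233 -1.488
v 2.959 -1.189 -2.633
v 1.897 -1.483 -1.601
v 3.012 -1.46 -2.656
v 1.95 -1.754 -1.624
v 3.148 -1.691 -2.582
v 2.085 -1.985 -1.55
v 3.334 -1.829 -2.429
v 2.272 -2.122 -1.397
v 3.529 -1.841 -2.232
v 2.467 -2.135 -1.2
v 3.688 -1.726 -2.036
v 2.626 -2.02 -1.004
v 3.774 -1.509 -1.885
v 2.712 -1.803 -0.853
v 3.768 -1.24 -1.815
v 2.706 -1.534 -0.783
v 0.215 -2.825 2.858
v -0.26 -2.854 4.003
v -1.172 -1.521 2.314
v -1.648 -1.55 3.459
v 1.028 -1.81 3.221
v 0.552 -1.839 4.366
v -0.36 -0.506 2.677
v -0.835 -0.535 3.822
f 2 1 5
f 2 5 3
f 3 5 6
f 3 6 4
f 5 1 7
f 5 7 6
f 6 7 8
f 6 8 4
f 7 1 9
f 7 9 8
f 8 9 10
f 8 10 4
f 9 1 11
f 9 11 10
f 10 11 12
f 10 12 4
f 11 1 13
f 11 13 12
f 12 13 14
f 12 14 4
f 13 1 15
f 13 15 14
f 14 15 16
f 14 16 4
f 15 1 17
f 15 17 16
f 16 17 18
f 16 18 4
f 17 1 2
f 17 2 18
f 18 2 3
f 18 3 4
f 19 30 24
f 19 24 20
f 19 20 26
f 19 26 29
f 19 29 30
f 20 24 28
f 24 30 23
f 30 29 21
f 29 26 25
f 26 20 27
f 22 28 23
f 22 23 21
f 22 21 25
f 22 25 27
f 22 27 28
f 23 28 24
f 21 23 30
f 25 21 29
f 27 25 26
f 28 27 20
f 32 31 34
f 32 34 33
f 34 31 35
f 34 35 33
f 35 31 36
f 35 36 33
f 36 31 37
f 36 37 33
f 37 31 38
f 37 38 33
f 38 31 39
f 38 39 33
f 39 31 40
f 39 40 33
f 40 31 41
f 40 41 33
f 41 31 42
f 41 42 33
f 42 31 43
f 42 43 33
f 43 31 44
f 43 44 33
f 44 31 32
f 44 32 33
f 46 45 49
f 46 49 47
f 47 49 50
f 47 50 48
f 49 45 51
f 49 51 50
f 50 51 52
f 50 52 48
f 51 45 53
f 51 53 52
f 52 53 54
f 52 54 48
f 53 45 55
f 53 55 54
f 54 55 56
f 54 56 48
f 55 45 57
f 55 57 56
f 56 57 58
f 56 58 48
f 57 45 59
f 57 59 58
f 58 59 60
f 58 60 48
f 59 45 61
f 59 61 60
f 60 61 62
f 60 62 48
f 61 45 63
f 61 63 62
f 62 63 64
f 62 64 48
f 63 45 65
f 63 65 64
f 64 65 66
f 64 66 48
f 65 45 67
f 65 67 66
f 66 67 68
f 66 68 48
f 67 45 69
f 67 69 68
f 68 69 70
f 68 70 48
f 69 45 71
f 69 71 70
f 70 71 72
f 70 72 48
f 71 45 46
f 71 46 72
f 72 46 47
f 72 47 48
f 74 76 73
f 77 74 73
f 73 76 75
f 75 77 73
f 74 80 76
f 78 74 77
f 78 80 74
f 76 80 75
f 79 77 75
f 75 80 79
f 79 78 77
f 80 78 79



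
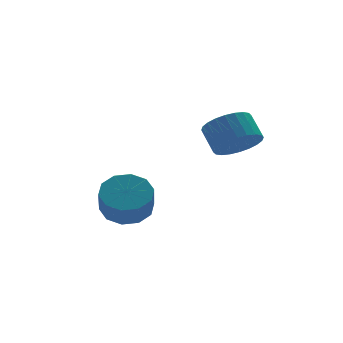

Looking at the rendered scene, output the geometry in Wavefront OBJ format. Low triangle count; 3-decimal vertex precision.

v -0.038 0.411 2.643
v 0.64 0.901 2.192
v 0.576 1.739 3.007
v -0.102 1.249 3.457
v 0.334 1.035 2.031
v 0.27 1.873 2.845
v -0.028 1.074 1.962
v -0.092 1.911 2.777
v -0.392 1.012 1.997
v -0.456 1.849 2.812
v -0.701 0.858 2.131
v -0.766 1.696 2.945
v -0.91 0.637 2.342
v -0.975 1.474 3.156
v -0.986 0.381 2.599
v -1.051 1.218 3.414
v -0.918 0.13 2.863
v -0.982 0.967 3.677
v -0.716 -0.079 3.093
v -0.78 0.759 3.908
v -0.41 -0.213 3.255
v -0.474 0.625 4.069
v -0.048 -0.251 3.323
v -0.112 0.586 4.138
v 0.316 -0.189 3.288
v 0.252 0.648 4.103
v 0.626 -0.036 3.155
v 0.561 0.802 3.969
v 0.835 0.186 2.944
v 0.77 1.023 3.758
v 0.911 0.442 2.686
v 0.846 1.279 3.501
v 0.842 0.693 2.423
v 0.778 1.53 3.237
v -2.721 4.142 -1.298
v -2.056 3.42 -1.574
v -2.353 2.756 -0.557
v -3.019 3.478 -0.282
v -1.751 3.837 -1.213
v -2.049 3.174 -0.196
v -1.818 4.371 -0.885
v -2.115 3.708 0.132
v -2.229 4.817 -0.714
v -2.527 4.154 0.303
v -2.828 5.005 -0.767
v -3.126 4.342 0.25
v -3.387 4.864 -1.023
v -3.684 4.2 -0.006
v -3.691 4.446 -1.384
v -3.989 3.783 -0.367
v -3.625 3.912 -1.712
v -3.922 3.249 -0.695
v -3.213 3.466 -1.883
v -3.511 2.803 -0.866
v -2.614 3.278 -1.83
v -2.912 2.615 -0.813
f 2 1 5
f 2 5 3
f 3 5 6
f 3 6 4
f 5 1 7
f 5 7 6
f 6 7 8
f 6 8 4
f 7 1 9
f 7 9 8
f 8 9 10
f 8 10 4
f 9 1 11
f 9 11 10
f 10 11 12
f 10 12 4
f 11 1 13
f 11 13 12
f 12 13 14
f 12 14 4
f 13 1 15
f 13 15 14
f 14 15 16
f 14 16 4
f 15 1 17
f 15 17 16
f 16 17 18
f 16 18 4
f 17 1 19
f 17 19 18
f 18 19 20
f 18 20 4
f 19 1 21
f 19 21 20
f 20 21 22
f 20 22 4
f 21 1 23
f 21 23 22
f 22 23 24
f 22 24 4
f 23 1 25
f 23 25 24
f 24 25 26
f 24 26 4
f 25 1 27
f 25 27 26
f 26 27 28
f 26 28 4
f 27 1 29
f 27 29 28
f 28 29 30
f 28 30 4
f 29 1 31
f 29 31 30
f 30 31 32
f 30 32 4
f 31 1 33
f 31 33 32
f 32 33 34
f 32 34 4
f 33 1 2
f 33 2 34
f 34 2 3
f 34 3 4
f 36 35 39
f 36 39 37
f 37 39 40
f 37 40 38
f 39 35 41
f 39 41 40
f 40 41 42
f 40 42 38
f 41 35 43
f 41 43 42
f 42 43 44
f 42 44 38
f 43 35 45
f 43 45 44
f 44 45 46
f 44 46 38
f 45 35 47
f 45 47 46
f 46 47 48
f 46 48 38
f 47 35 49
f 47 49 48
f 48 49 50
f 48 50 38
f 49 35 51
f 49 51 50
f 50 51 52
f 50 52 38
f 51 35 53
f 51 53 52
f 52 53 54
f 52 54 38
f 53 35 55
f 53 55 54
f 54 55 56
f 54 56 38
f 55 35 36
f 55 36 56
f 56 36 37
f 56 37 38



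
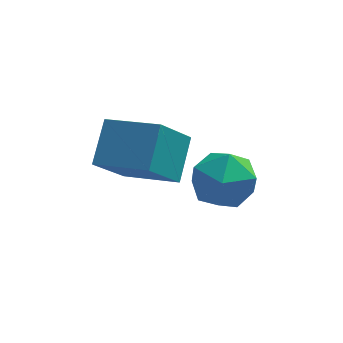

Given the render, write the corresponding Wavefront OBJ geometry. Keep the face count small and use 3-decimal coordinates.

v -2.053 -4.475 0.883
v -1.744 -3.26 1.894
v -3.703 -3.659 0.41
v -3.393 -2.445 1.421
v -1.207 -3.555 -0.481
v -0.897 -2.341 0.53
v -2.856 -2.74 -0.954
v -2.547 -1.525 0.057
v 0.157 -0.922 -2.562
v 0.851 -1.061 -1.621
v -0.671 -2.599 -2.199
v 0.023 -2.738 -1.258
v -0.815 -1.911 -1.255
v -0.303 -0.874 -1.479
v 0.483 -2.786 -2.341
v 0.995 -1.749 -2.565
v 1.052 -2.213 -1.484
v 0.25 -1.672 -0.813
v -0.07 -1.988 -3.007
v -0.872 -1.447 -2.336
f 2 4 1
f 5 2 1
f 1 4 3
f 3 5 1
f 2 8 4
f 6 2 5
f 6 8 2
f 4 8 3
f 7 5 3
f 3 8 7
f 7 6 5
f 8 6 7
f 9 20 14
f 9 14 10
f 9 10 16
f 9 16 19
f 9 19 20
f 10 14 18
f 14 20 13
f 20 19 11
f 19 16 15
f 16 10 17
f 12 18 13
f 12 13 11
f 12 11 15
f 12 15 17
f 12 17 18
f 13 18 14
f 11 13 20
f 15 11 19
f 17 15 16
f 18 17 10



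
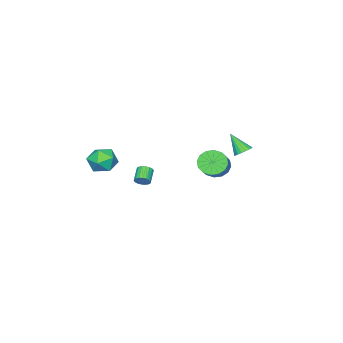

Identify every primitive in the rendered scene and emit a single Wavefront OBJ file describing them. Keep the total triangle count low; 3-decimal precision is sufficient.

v -2.995 -3.689 -2.296
v -2.664 -3.901 -1.955
v -3.434 -4.282 -1.444
v -3.765 -4.071 -1.784
v -2.706 -3.693 -1.864
v -3.476 -4.074 -1.352
v -2.805 -3.484 -1.857
v -3.575 -3.865 -1.346
v -2.942 -3.316 -1.938
v -3.712 -3.697 -1.426
v -3.09 -3.222 -2.09
v -3.86 -3.603 -1.578
v -3.218 -3.22 -2.282
v -3.988 -3.601 -1.77
v -3.303 -3.311 -2.477
v -4.073 -3.692 -1.965
v -3.326 -3.478 -2.636
v -4.096 -3.859 -2.125
v -3.284 -3.686 -2.728
v -4.054 -4.067 -2.216
v -3.185 -3.895 -2.734
v -3.955 -4.276 -2.223
v -3.048 -4.063 -2.654
v -3.818 -4.444 -2.142
v -2.9 -4.157 -2.502
v -3.67 -4.538 -1.99
v -2.772 -4.159 -2.31
v -3.542 -4.54 -1.798
v -2.687 -4.068 -2.115
v -3.457 -4.449 -1.603
v -1.713 2.586 1.801
v -1.263 2.791 1.085
v 0.183 3.599 2.223
v -0.267 3.394 2.939
v -1.526 3.148 1.164
v -0.08 3.956 2.302
v -1.838 3.355 1.414
v -0.392 4.163 2.552
v -2.117 3.356 1.767
v -0.671 4.164 2.906
v -2.287 3.15 2.13
v -0.841 3.958 3.268
v -2.304 2.794 2.404
v -0.858 3.602 3.543
v -2.163 2.381 2.517
v -0.717 3.189 3.655
v -1.9 2.024 2.438
v -0.454 2.832 3.576
v -1.588 1.817 2.188
v -0.142 2.625 3.326
v -1.309 1.816 1.834
v 0.137 2.624 2.973
v -1.139 2.022 1.472
v 0.307 2.83 2.61
v -1.122 2.378 1.197
v 0.324 3.186 2.336
v 0.345 -3.171 1.391
v 1.189 -3.653 1.118
v -0.549 -4.327 0.662
v 0.295 -4.809 0.389
v 0.026 -4.773 1.361
v 0.578 -4.058 1.812
v 0.062 -3.922 -0.032
v 0.614 -3.207 0.419
v 1.014 -4.116 0.239
v 0.992 -4.642 1.1
v -0.352 -3.338 0.68
v -0.374 -3.864 1.541
v -1.888 4.342 3.394
v -1.57 4.706 3.715
v -1.932 3.398 4.506
v -1.812 4.779 3.767
v -2.069 4.766 3.746
v -2.29 4.669 3.654
v -2.431 4.507 3.511
v -2.465 4.312 3.345
v -2.384 4.124 3.188
v -2.205 3.978 3.072
v -1.963 3.905 3.02
v -1.707 3.918 3.041
v -1.486 4.015 3.133
v -1.344 4.177 3.276
v -1.311 4.372 3.442
v -1.391 4.56 3.599
f 2 1 5
f 2 5 3
f 3 5 6
f 3 6 4
f 5 1 7
f 5 7 6
f 6 7 8
f 6 8 4
f 7 1 9
f 7 9 8
f 8 9 10
f 8 10 4
f 9 1 11
f 9 11 10
f 10 11 12
f 10 12 4
f 11 1 13
f 11 13 12
f 12 13 14
f 12 14 4
f 13 1 15
f 13 15 14
f 14 15 16
f 14 16 4
f 15 1 17
f 15 17 16
f 16 17 18
f 16 18 4
f 17 1 19
f 17 19 18
f 18 19 20
f 18 20 4
f 19 1 21
f 19 21 20
f 20 21 22
f 20 22 4
f 21 1 23
f 21 23 22
f 22 23 24
f 22 24 4
f 23 1 25
f 23 25 24
f 24 25 26
f 24 26 4
f 25 1 27
f 25 27 26
f 26 27 28
f 26 28 4
f 27 1 29
f 27 29 28
f 28 29 30
f 28 30 4
f 29 1 2
f 29 2 30
f 30 2 3
f 30 3 4
f 32 31 35
f 32 35 33
f 33 35 36
f 33 36 34
f 35 31 37
f 35 37 36
f 36 37 38
f 36 38 34
f 37 31 39
f 37 39 38
f 38 39 40
f 38 40 34
f 39 31 41
f 39 41 40
f 40 41 42
f 40 42 34
f 41 31 43
f 41 43 42
f 42 43 44
f 42 44 34
f 43 31 45
f 43 45 44
f 44 45 46
f 44 46 34
f 45 31 47
f 45 47 46
f 46 47 48
f 46 48 34
f 47 31 49
f 47 49 48
f 48 49 50
f 48 50 34
f 49 31 51
f 49 51 50
f 50 51 52
f 50 52 34
f 51 31 53
f 51 53 52
f 52 53 54
f 52 54 34
f 53 31 55
f 53 55 54
f 54 55 56
f 54 56 34
f 55 31 32
f 55 32 56
f 56 32 33
f 56 33 34
f 57 68 62
f 57 62 58
f 57 58 64
f 57 64 67
f 57 67 68
f 58 62 66
f 62 68 61
f 68 67 59
f 67 64 63
f 64 58 65
f 60 66 61
f 60 61 59
f 60 59 63
f 60 63 65
f 60 65 66
f 61 66 62
f 59 61 68
f 63 59 67
f 65 63 64
f 66 65 58
f 70 69 72
f 70 72 71
f 72 69 73
f 72 73 71
f 73 69 74
f 73 74 71
f 74 69 75
f 74 75 71
f 75 69 76
f 75 76 71
f 76 69 77
f 76 77 71
f 77 69 78
f 77 78 71
f 78 69 79
f 78 79 71
f 79 69 80
f 79 80 71
f 80 69 81
f 80 81 71
f 81 69 82
f 81 82 71
f 82 69 83
f 82 83 71
f 83 69 84
f 83 84 71
f 84 69 70
f 84 70 71



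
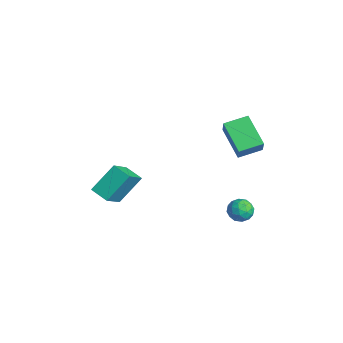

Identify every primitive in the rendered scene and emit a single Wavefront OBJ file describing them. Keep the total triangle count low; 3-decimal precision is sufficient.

v -0.711 3.551 -3.999
v -0.095 3.914 -3.994
v -0.145 2.586 -3.706
v 0.471 2.949 -3.701
v -0.023 3.076 -3.2
v -0.373 3.672 -3.381
v 0.133 2.828 -4.319
v -0.217 3.424 -4.5
v 0.427 3.467 -4.191
v 0.33 3.62 -3.5
v -0.57 2.88 -4.2
v -0.667 3.033 -3.509
v -0.453 3.817 -4.022
v 0.213 2.683 -3.678
v -0.078 2.757 -3.383
v 0.284 2.971 -3.38
v -0.616 3.675 -3.662
v -0.254 3.889 -3.659
v -0.212 3.396 -3.192
v 0.014 2.611 -4.041
v 0.376 2.825 -4.038
v -0.524 3.529 -4.32
v -0.162 3.743 -4.317
v -0.028 3.104 -4.508
v 0.216 3.768 -4.135
v 0.549 3.201 -3.963
v 0.35 3.13 -4.326
v 0.144 3.48 -4.433
v 0.159 3.858 -3.728
v 0.492 3.291 -3.556
v 0.201 3.365 -3.262
v -0.005 3.716 -3.368
v 0.466 3.596 -3.845
v -0.732 3.209 -4.144
v -0.399 2.642 -3.972
v -0.235 2.784 -4.332
v -0.441 3.135 -4.438
v -0.789 3.299 -3.737
v -0.456 2.732 -3.565
v -0.384 3.02 -3.267
v -0.59 3.37 -3.374
v -0.706 2.904 -3.855
v -4.274 -2.238 -3.742
v -4.463 -0.971 -2.463
v -3.4 -1.766 -4.081
v -3.588 -0.499 -2.802
v -3.252 -3.281 -2.558
v -3.44 -2.014 -1.279
v -2.377 -2.809 -2.897
v -2.566 -1.542 -1.618
v -0.133 2.239 2.373
v 0.423 2.018 3.248
v -0.048 3.469 2.63
v 0.508 3.248 3.505
v 1.412 2.332 1.415
v 1.968 2.111 2.29
v 1.497 3.562 1.672
v 2.053 3.341 2.547
f 1 38 17
f 38 12 41
f 17 41 6
f 38 41 17
f 1 17 13
f 17 6 18
f 13 18 2
f 17 18 13
f 1 13 22
f 13 2 23
f 22 23 8
f 13 23 22
f 1 22 34
f 22 8 37
f 34 37 11
f 22 37 34
f 1 34 38
f 34 11 42
f 38 42 12
f 34 42 38
f 2 18 29
f 18 6 32
f 29 32 10
f 18 32 29
f 6 41 19
f 41 12 40
f 19 40 5
f 41 40 19
f 12 42 39
f 42 11 35
f 39 35 3
f 42 35 39
f 11 37 36
f 37 8 24
f 36 24 7
f 37 24 36
f 8 23 28
f 23 2 25
f 28 25 9
f 23 25 28
f 4 30 16
f 30 10 31
f 16 31 5
f 30 31 16
f 4 16 14
f 16 5 15
f 14 15 3
f 16 15 14
f 4 14 21
f 14 3 20
f 21 20 7
f 14 20 21
f 4 21 26
f 21 7 27
f 26 27 9
f 21 27 26
f 4 26 30
f 26 9 33
f 30 33 10
f 26 33 30
f 5 31 19
f 31 10 32
f 19 32 6
f 31 32 19
f 3 15 39
f 15 5 40
f 39 40 12
f 15 40 39
f 7 20 36
f 20 3 35
f 36 35 11
f 20 35 36
f 9 27 28
f 27 7 24
f 28 24 8
f 27 24 28
f 10 33 29
f 33 9 25
f 29 25 2
f 33 25 29
f 44 46 43
f 47 44 43
f 43 46 45
f 45 47 43
f 44 50 46
f 48 44 47
f 48 50 44
f 46 50 45
f 49 47 45
f 45 50 49
f 49 48 47
f 50 48 49
f 52 54 51
f 55 52 51
f 51 54 53
f 53 55 51
f 52 58 54
f 56 52 55
f 56 58 52
f 54 58 53
f 57 55 53
f 53 58 57
f 57 56 55
f 58 56 57



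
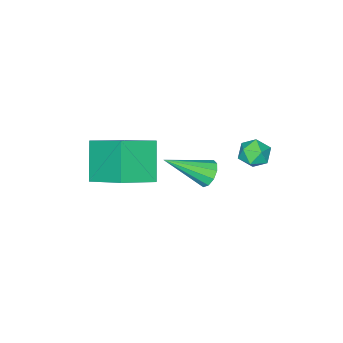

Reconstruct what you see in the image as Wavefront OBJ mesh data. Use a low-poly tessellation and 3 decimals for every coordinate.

v -3.26 1.368 0.476
v -2.957 1.203 -0.087
v -1.88 0.252 1.544
v -2.787 1.546 0.052
v -2.797 1.822 0.353
v -2.984 1.924 0.701
v -3.276 1.813 0.963
v -3.562 1.533 1.04
v -3.732 1.189 0.901
v -3.722 0.914 0.6
v -3.536 0.812 0.252
v -3.244 0.922 -0.01
v 1.259 -0.51 4.342
v 1.264 1.239 5.487
v -0.148 -0.088 3.705
v -0.142 1.66 4.85
v 2.122 0.36 3.01
v 2.128 2.108 4.155
v 0.716 0.781 2.373
v 0.721 2.53 3.518
v -3.503 3.892 3.38
v -3.05 3.74 2.848
v -4.23 3.08 2.992
v -3.777 2.928 2.46
v -3.604 2.766 3.135
v -3.154 3.267 3.374
v -4.126 3.553 2.466
v -3.676 4.054 2.705
v -3.435 3.53 2.283
v -3.112 3.044 2.696
v -4.168 3.776 3.144
v -3.845 3.29 3.557
f 2 1 4
f 2 4 3
f 4 1 5
f 4 5 3
f 5 1 6
f 5 6 3
f 6 1 7
f 6 7 3
f 7 1 8
f 7 8 3
f 8 1 9
f 8 9 3
f 9 1 10
f 9 10 3
f 10 1 11
f 10 11 3
f 11 1 12
f 11 12 3
f 12 1 2
f 12 2 3
f 14 16 13
f 17 14 13
f 13 16 15
f 15 17 13
f 14 20 16
f 18 14 17
f 18 20 14
f 16 20 15
f 19 17 15
f 15 20 19
f 19 18 17
f 20 18 19
f 21 32 26
f 21 26 22
f 21 22 28
f 21 28 31
f 21 31 32
f 22 26 30
f 26 32 25
f 32 31 23
f 31 28 27
f 28 22 29
f 24 30 25
f 24 25 23
f 24 23 27
f 24 27 29
f 24 29 30
f 25 30 26
f 23 25 32
f 27 23 31
f 29 27 28
f 30 29 22



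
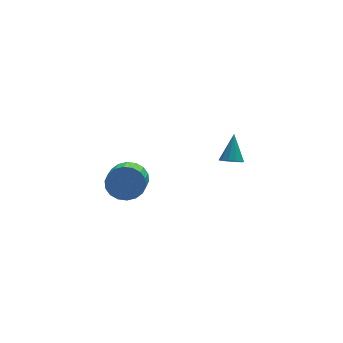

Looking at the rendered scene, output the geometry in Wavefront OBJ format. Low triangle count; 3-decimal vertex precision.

v 3.425 1.093 -2.54
v 4.091 0.89 -2.611
v 3.895 2.127 -1.08
v 4.034 1.248 -2.847
v 3.745 1.547 -2.965
v 3.333 1.672 -2.921
v 2.956 1.576 -2.731
v 2.758 1.295 -2.468
v 2.815 0.937 -2.233
v 3.105 0.638 -2.114
v 3.517 0.513 -2.158
v 3.893 0.609 -2.348
v -3.264 -2.303 -0.303
v -2.448 -2.274 0.389
v -2.98 -3.689 1.075
v -3.796 -3.717 0.383
v -2.79 -2.034 0.618
v -3.322 -3.449 1.304
v -3.225 -1.848 0.664
v -3.758 -3.262 1.351
v -3.668 -1.751 0.52
v -4.201 -3.166 1.206
v -4.032 -1.764 0.212
v -4.564 -3.178 0.898
v -4.243 -1.883 -0.198
v -4.775 -3.298 0.488
v -4.26 -2.086 -0.629
v -4.792 -3.5 0.058
v -4.08 -2.331 -0.995
v -4.612 -3.746 -0.309
v -3.738 -2.571 -1.224
v -4.27 -3.986 -0.538
v -3.302 -2.758 -1.271
v -3.835 -4.172 -0.584
v -2.859 -2.854 -1.126
v -3.392 -4.269 -0.44
v -2.496 -2.842 -0.818
v -3.028 -4.256 -0.132
v -2.285 -2.722 -0.408
v -2.817 -4.137 0.278
v -2.268 -2.52 0.022
v -2.8 -3.934 0.709
f 2 1 4
f 2 4 3
f 4 1 5
f 4 5 3
f 5 1 6
f 5 6 3
f 6 1 7
f 6 7 3
f 7 1 8
f 7 8 3
f 8 1 9
f 8 9 3
f 9 1 10
f 9 10 3
f 10 1 11
f 10 11 3
f 11 1 12
f 11 12 3
f 12 1 2
f 12 2 3
f 14 13 17
f 14 17 15
f 15 17 18
f 15 18 16
f 17 13 19
f 17 19 18
f 18 19 20
f 18 20 16
f 19 13 21
f 19 21 20
f 20 21 22
f 20 22 16
f 21 13 23
f 21 23 22
f 22 23 24
f 22 24 16
f 23 13 25
f 23 25 24
f 24 25 26
f 24 26 16
f 25 13 27
f 25 27 26
f 26 27 28
f 26 28 16
f 27 13 29
f 27 29 28
f 28 29 30
f 28 30 16
f 29 13 31
f 29 31 30
f 30 31 32
f 30 32 16
f 31 13 33
f 31 33 32
f 32 33 34
f 32 34 16
f 33 13 35
f 33 35 34
f 34 35 36
f 34 36 16
f 35 13 37
f 35 37 36
f 36 37 38
f 36 38 16
f 37 13 39
f 37 39 38
f 38 39 40
f 38 40 16
f 39 13 41
f 39 41 40
f 40 41 42
f 40 42 16
f 41 13 14
f 41 14 42
f 42 14 15
f 42 15 16



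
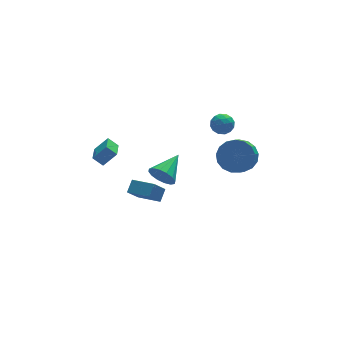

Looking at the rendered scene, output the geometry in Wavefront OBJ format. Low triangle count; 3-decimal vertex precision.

v -2.827 -2.307 -1.229
v -2.339 -1.814 -0.704
v -3.675 -1.095 -1.58
v -3.188 -0.602 -1.055
v -2.092 -2.058 -2.145
v -1.605 -1.565 -1.62
v -2.941 -0.846 -2.496
v -2.453 -0.353 -1.971
v -0.253 2.387 -4.276
v 0.213 2.195 -5.034
v 1.213 3.453 -3.644
v -0.028 2.587 -5.135
v -0.33 2.925 -5.006
v -0.611 3.119 -4.681
v -0.796 3.117 -4.248
v -0.836 2.919 -3.822
v -0.719 2.578 -3.518
v -0.478 2.187 -3.417
v -0.176 1.849 -3.546
v 0.105 1.655 -3.871
v 0.29 1.657 -4.304
v 0.329 1.855 -4.73
v 1.918 0 1.963
v 2.484 0.463 2.053
v 2.436 -0.443 0.987
v 3.002 0.02 1.077
v 2.9 -0.534 1.551
v 2.58 -0.259 2.155
v 2.34 0.279 0.885
v 2.02 0.554 1.489
v 2.744 0.636 1.387
v 3.09 0.133 1.798
v 1.83 -0.113 1.242
v 2.176 -0.616 1.653
v 2.156 0.271 2.094
v 2.764 -0.251 0.946
v 2.705 -0.576 1.225
v 3.037 -0.304 1.278
v 2.212 -0.154 2.154
v 2.544 0.118 2.206
v 2.789 -0.468 1.912
v 2.376 -0.098 0.834
v 2.708 0.174 0.886
v 1.883 0.324 1.762
v 2.215 0.596 1.815
v 2.131 0.488 1.128
v 2.641 0.644 1.755
v 2.945 0.383 1.181
v 2.557 0.536 1.068
v 2.368 0.697 1.423
v 2.844 0.349 1.997
v 3.149 0.088 1.423
v 3.089 -0.237 1.702
v 2.901 -0.076 2.057
v 2.998 0.45 1.605
v 1.771 -0.068 1.617
v 2.076 -0.329 1.043
v 2.019 0.096 0.983
v 1.831 0.257 1.338
v 1.975 -0.363 1.859
v 2.279 -0.624 1.285
v 2.552 -0.677 1.617
v 2.363 -0.516 1.972
v 1.922 -0.43 1.435
v 1.922 -3.551 1.783
v 2.685 -4.269 1.619
v 2.081 -5.107 2.472
v 1.318 -4.389 2.637
v 2.858 -3.995 2.009
v 2.253 -4.833 2.863
v 2.816 -3.62 2.348
v 2.212 -4.458 3.202
v 2.57 -3.229 2.558
v 1.966 -4.067 3.411
v 2.175 -2.912 2.59
v 1.571 -3.75 3.444
v 1.723 -2.741 2.437
v 1.119 -3.579 3.291
v 1.316 -2.756 2.135
v 0.712 -3.594 2.988
v 1.048 -2.953 1.752
v 0.443 -3.791 2.605
v 0.98 -3.287 1.376
v 0.376 -4.125 2.229
v 1.128 -3.681 1.093
v 0.524 -4.519 1.947
v 1.458 -4.046 0.969
v 0.854 -4.884 1.822
v 1.894 -4.297 1.031
v 1.29 -5.135 1.885
v 2.337 -4.378 1.265
v 1.733 -5.216 2.119
v -3.762 2.548 -2.222
v -4.255 2.917 -1.695
v -3.232 3.742 -2.563
v -3.725 4.111 -2.037
v -2.955 2.429 -1.383
v -3.448 2.798 -0.857
v -2.425 3.623 -1.725
v -2.918 3.992 -1.198
f 2 4 1
f 5 2 1
f 1 4 3
f 3 5 1
f 2 8 4
f 6 2 5
f 6 8 2
f 4 8 3
f 7 5 3
f 3 8 7
f 7 6 5
f 8 6 7
f 10 9 12
f 10 12 11
f 12 9 13
f 12 13 11
f 13 9 14
f 13 14 11
f 14 9 15
f 14 15 11
f 15 9 16
f 15 16 11
f 16 9 17
f 16 17 11
f 17 9 18
f 17 18 11
f 18 9 19
f 18 19 11
f 19 9 20
f 19 20 11
f 20 9 21
f 20 21 11
f 21 9 22
f 21 22 11
f 22 9 10
f 22 10 11
f 23 60 39
f 60 34 63
f 39 63 28
f 60 63 39
f 23 39 35
f 39 28 40
f 35 40 24
f 39 40 35
f 23 35 44
f 35 24 45
f 44 45 30
f 35 45 44
f 23 44 56
f 44 30 59
f 56 59 33
f 44 59 56
f 23 56 60
f 56 33 64
f 60 64 34
f 56 64 60
f 24 40 51
f 40 28 54
f 51 54 32
f 40 54 51
f 28 63 41
f 63 34 62
f 41 62 27
f 63 62 41
f 34 64 61
f 64 33 57
f 61 57 25
f 64 57 61
f 33 59 58
f 59 30 46
f 58 46 29
f 59 46 58
f 30 45 50
f 45 24 47
f 50 47 31
f 45 47 50
f 26 52 38
f 52 32 53
f 38 53 27
f 52 53 38
f 26 38 36
f 38 27 37
f 36 37 25
f 38 37 36
f 26 36 43
f 36 25 42
f 43 42 29
f 36 42 43
f 26 43 48
f 43 29 49
f 48 49 31
f 43 49 48
f 26 48 52
f 48 31 55
f 52 55 32
f 48 55 52
f 27 53 41
f 53 32 54
f 41 54 28
f 53 54 41
f 25 37 61
f 37 27 62
f 61 62 34
f 37 62 61
f 29 42 58
f 42 25 57
f 58 57 33
f 42 57 58
f 31 49 50
f 49 29 46
f 50 46 30
f 49 46 50
f 32 55 51
f 55 31 47
f 51 47 24
f 55 47 51
f 66 65 69
f 66 69 67
f 67 69 70
f 67 70 68
f 69 65 71
f 69 71 70
f 70 71 72
f 70 72 68
f 71 65 73
f 71 73 72
f 72 73 74
f 72 74 68
f 73 65 75
f 73 75 74
f 74 75 76
f 74 76 68
f 75 65 77
f 75 77 76
f 76 77 78
f 76 78 68
f 77 65 79
f 77 79 78
f 78 79 80
f 78 80 68
f 79 65 81
f 79 81 80
f 80 81 82
f 80 82 68
f 81 65 83
f 81 83 82
f 82 83 84
f 82 84 68
f 83 65 85
f 83 85 84
f 84 85 86
f 84 86 68
f 85 65 87
f 85 87 86
f 86 87 88
f 86 88 68
f 87 65 89
f 87 89 88
f 88 89 90
f 88 90 68
f 89 65 91
f 89 91 90
f 90 91 92
f 90 92 68
f 91 65 66
f 91 66 92
f 92 66 67
f 92 67 68
f 94 96 93
f 97 94 93
f 93 96 95
f 95 97 93
f 94 100 96
f 98 94 97
f 98 100 94
f 96 100 95
f 99 97 95
f 95 100 99
f 99 98 97
f 100 98 99

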